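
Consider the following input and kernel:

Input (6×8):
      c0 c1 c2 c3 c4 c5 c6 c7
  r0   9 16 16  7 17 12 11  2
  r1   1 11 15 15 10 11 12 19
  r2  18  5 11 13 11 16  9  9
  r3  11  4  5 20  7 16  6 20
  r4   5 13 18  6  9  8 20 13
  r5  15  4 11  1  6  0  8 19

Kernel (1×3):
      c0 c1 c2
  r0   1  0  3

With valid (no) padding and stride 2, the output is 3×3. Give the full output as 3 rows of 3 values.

57 67 50
51 44 38
59 45 69

Output[0,0]: The receptive field on the input at this output position is [9 16 16]. Elementwise product with the kernel and sum: 9·1 + 16·3.
Output[0,1]: The receptive field on the input at this output position is [16 7 17]. Elementwise product with the kernel and sum: 16·1 + 17·3.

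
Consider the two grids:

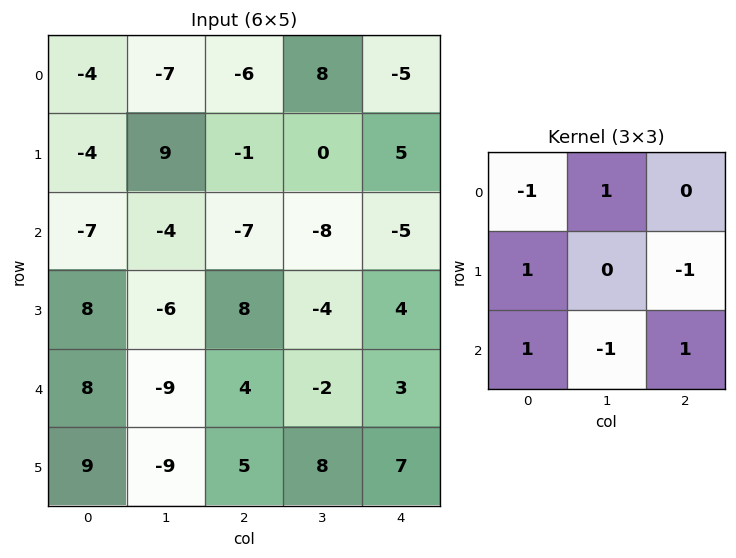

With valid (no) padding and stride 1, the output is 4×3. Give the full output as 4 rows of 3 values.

Output[0,0]: The receptive field on the input at this output position is [-4 -7 -6 / -4 9 -1 / -7 -4 -7]. Elementwise product with the kernel and sum: -4·-1 + -7·1 + -4·1 + -1·-1 + -7·1 + -4·-1 + -7·1.

-16 5 4
35 -24 15
24 -20 12
13 1 -7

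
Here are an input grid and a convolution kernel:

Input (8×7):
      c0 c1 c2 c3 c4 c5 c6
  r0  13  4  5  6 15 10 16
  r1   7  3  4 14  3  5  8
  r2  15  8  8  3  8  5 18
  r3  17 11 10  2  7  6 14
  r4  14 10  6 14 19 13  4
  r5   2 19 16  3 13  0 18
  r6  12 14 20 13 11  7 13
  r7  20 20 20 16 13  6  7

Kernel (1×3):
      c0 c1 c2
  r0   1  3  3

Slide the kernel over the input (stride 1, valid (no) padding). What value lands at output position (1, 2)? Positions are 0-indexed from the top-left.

The receptive field on the input at this output position is [4 14 3]. Elementwise product with the kernel and sum: 4·1 + 14·3 + 3·3.

55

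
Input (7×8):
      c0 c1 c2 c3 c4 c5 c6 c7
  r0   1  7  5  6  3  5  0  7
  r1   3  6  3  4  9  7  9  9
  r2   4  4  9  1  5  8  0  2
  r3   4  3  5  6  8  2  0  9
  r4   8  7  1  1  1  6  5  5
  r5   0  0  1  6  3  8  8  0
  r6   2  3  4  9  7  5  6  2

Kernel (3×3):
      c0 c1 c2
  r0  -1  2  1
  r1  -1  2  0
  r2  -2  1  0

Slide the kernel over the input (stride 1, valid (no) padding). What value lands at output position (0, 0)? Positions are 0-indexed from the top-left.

The receptive field on the input at this output position is [1 7 5 / 3 6 3 / 4 4 9]. Elementwise product with the kernel and sum: 1·-1 + 7·2 + 5·1 + 3·-1 + 6·2 + 4·-2 + 4·1.

23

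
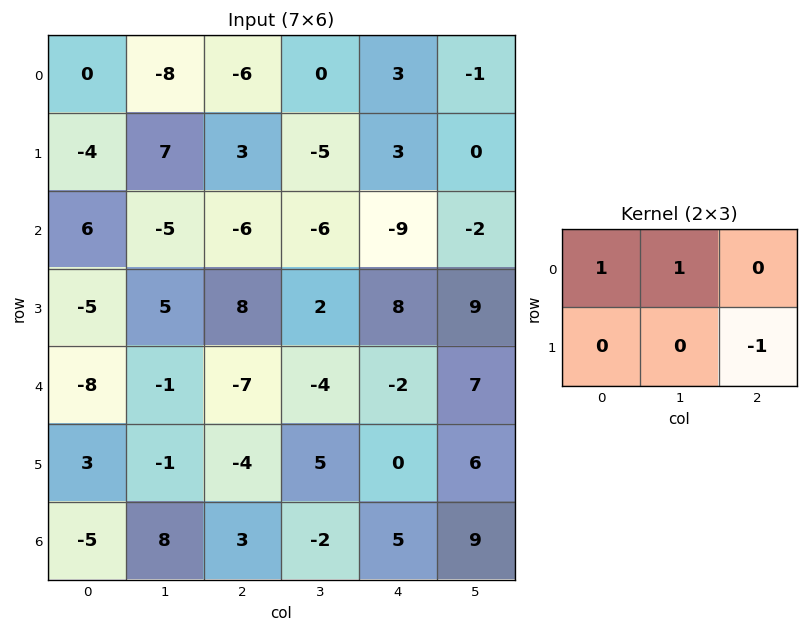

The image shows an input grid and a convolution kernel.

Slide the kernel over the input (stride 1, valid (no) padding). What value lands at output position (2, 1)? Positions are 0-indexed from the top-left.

The receptive field on the input at this output position is [-5 -6 -6 / 5 8 2]. Elementwise product with the kernel and sum: -5·1 + -6·1 + 2·-1.

-13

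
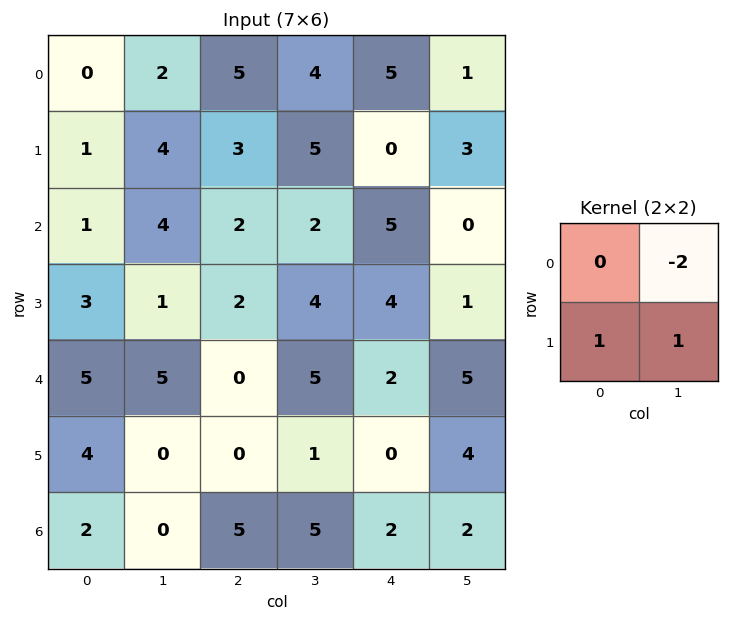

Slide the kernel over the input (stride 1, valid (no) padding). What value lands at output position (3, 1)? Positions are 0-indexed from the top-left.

1

The receptive field on the input at this output position is [1 2 / 5 0]. Elementwise product with the kernel and sum: 2·-2 + 5·1 + 0·1.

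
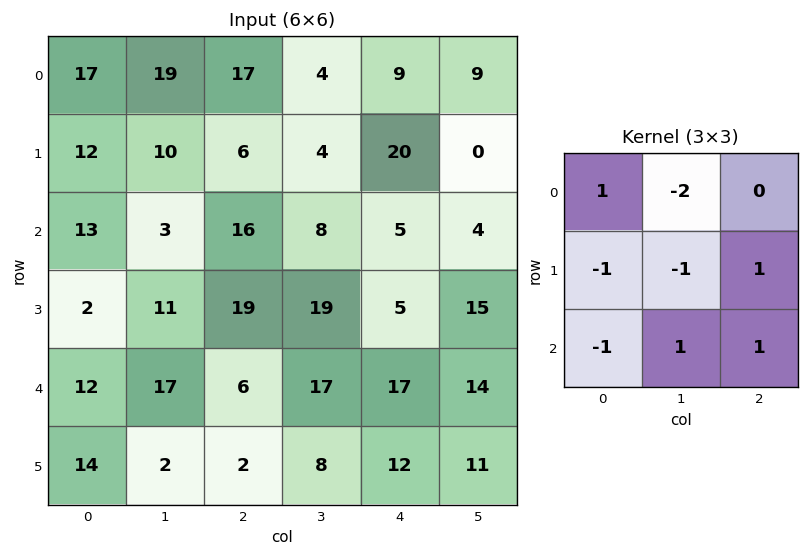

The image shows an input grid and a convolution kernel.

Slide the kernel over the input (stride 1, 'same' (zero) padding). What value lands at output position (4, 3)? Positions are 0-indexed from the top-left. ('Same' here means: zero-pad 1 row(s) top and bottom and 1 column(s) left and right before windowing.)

-7

The receptive field on the zero-padded input at this output position is [19 19 5 / 6 17 17 / 2 8 12]. Elementwise product with the kernel and sum: 19·1 + 19·-2 + 6·-1 + 17·-1 + 17·1 + 2·-1 + 8·1 + 12·1.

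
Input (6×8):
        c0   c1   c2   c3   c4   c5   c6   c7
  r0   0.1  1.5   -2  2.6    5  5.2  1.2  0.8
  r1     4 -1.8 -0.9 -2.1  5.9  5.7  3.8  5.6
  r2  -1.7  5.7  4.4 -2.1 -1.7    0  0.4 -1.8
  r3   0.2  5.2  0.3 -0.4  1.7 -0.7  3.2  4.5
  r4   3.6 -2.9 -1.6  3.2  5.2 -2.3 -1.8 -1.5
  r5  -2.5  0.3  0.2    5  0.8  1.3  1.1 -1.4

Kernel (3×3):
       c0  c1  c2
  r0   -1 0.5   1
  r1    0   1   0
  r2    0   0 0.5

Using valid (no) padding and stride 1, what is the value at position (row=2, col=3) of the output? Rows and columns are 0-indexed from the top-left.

1.8

The receptive field on the input at this output position is [-2.1 -1.7 0 / -0.4 1.7 -0.7 / 3.2 5.2 -2.3]. Elementwise product with the kernel and sum: -2.1·-1 + -1.7·0.5 + 0·1 + 1.7·1 + -2.3·0.5.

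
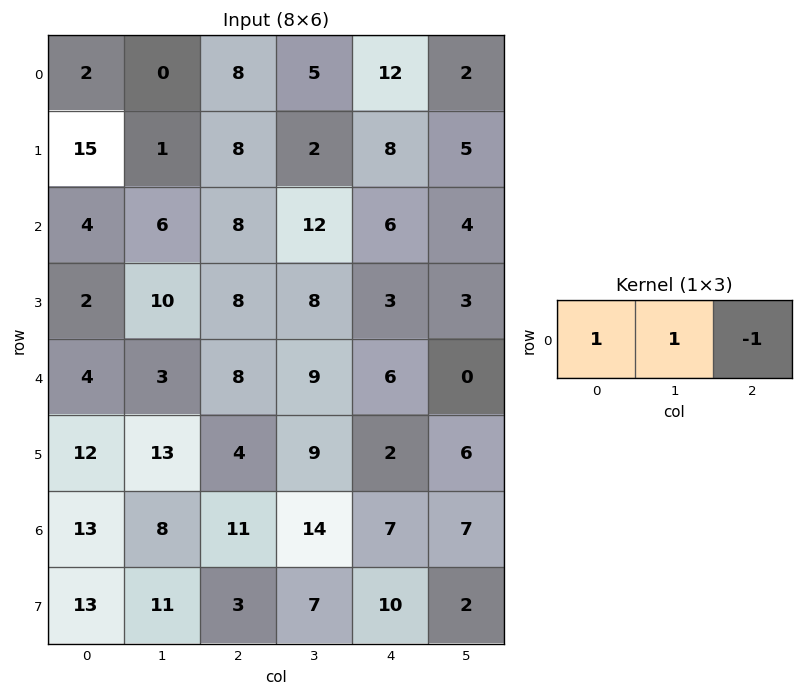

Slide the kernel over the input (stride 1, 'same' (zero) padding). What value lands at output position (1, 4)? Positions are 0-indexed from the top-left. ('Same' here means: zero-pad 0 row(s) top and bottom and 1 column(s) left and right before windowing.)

The receptive field on the zero-padded input at this output position is [2 8 5]. Elementwise product with the kernel and sum: 2·1 + 8·1 + 5·-1.

5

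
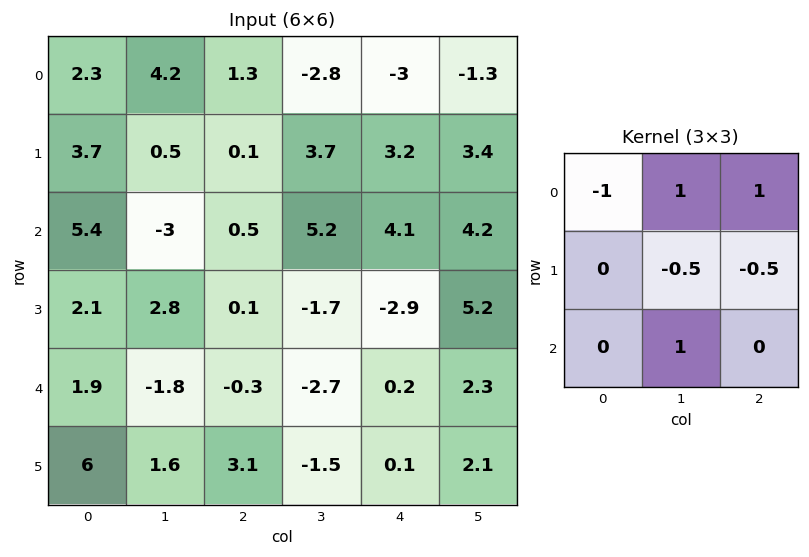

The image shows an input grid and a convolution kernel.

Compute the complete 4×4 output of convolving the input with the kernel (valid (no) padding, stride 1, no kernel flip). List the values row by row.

-0.1 -7.1 -5.35 -0.7
0.95 0.55 0.45 -4.15
-11.15 9.2 8.4 2.15
3.45 0.2 -4.95 2.85

Output[0,0]: The receptive field on the input at this output position is [2.3 4.2 1.3 / 3.7 0.5 0.1 / 5.4 -3 0.5]. Elementwise product with the kernel and sum: 2.3·-1 + 4.2·1 + 1.3·1 + 0.5·-0.5 + 0.1·-0.5 + -3·1.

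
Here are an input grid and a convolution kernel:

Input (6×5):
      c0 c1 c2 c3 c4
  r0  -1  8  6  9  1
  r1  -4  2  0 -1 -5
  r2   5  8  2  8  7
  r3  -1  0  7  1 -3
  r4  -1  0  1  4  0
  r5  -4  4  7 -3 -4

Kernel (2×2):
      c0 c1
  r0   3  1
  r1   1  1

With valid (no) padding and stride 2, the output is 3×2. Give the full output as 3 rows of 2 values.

3 26
22 22
-3 11

Output[0,0]: The receptive field on the input at this output position is [-1 8 / -4 2]. Elementwise product with the kernel and sum: -1·3 + 8·1 + -4·1 + 2·1.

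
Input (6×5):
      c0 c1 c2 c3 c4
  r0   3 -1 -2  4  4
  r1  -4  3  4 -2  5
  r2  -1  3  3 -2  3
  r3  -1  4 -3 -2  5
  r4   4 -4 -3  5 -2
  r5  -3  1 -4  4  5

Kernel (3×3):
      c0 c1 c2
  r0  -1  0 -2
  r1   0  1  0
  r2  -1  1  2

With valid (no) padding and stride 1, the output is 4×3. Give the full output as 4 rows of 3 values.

14 -7 -7
-2 -7 -5
-15 9 -7
-1 0 16

Output[0,0]: The receptive field on the input at this output position is [3 -1 -2 / -4 3 4 / -1 3 3]. Elementwise product with the kernel and sum: 3·-1 + -2·-2 + 3·1 + -1·-1 + 3·1 + 3·2.
Output[0,1]: The receptive field on the input at this output position is [-1 -2 4 / 3 4 -2 / 3 3 -2]. Elementwise product with the kernel and sum: -1·-1 + 4·-2 + 4·1 + 3·-1 + 3·1 + -2·2.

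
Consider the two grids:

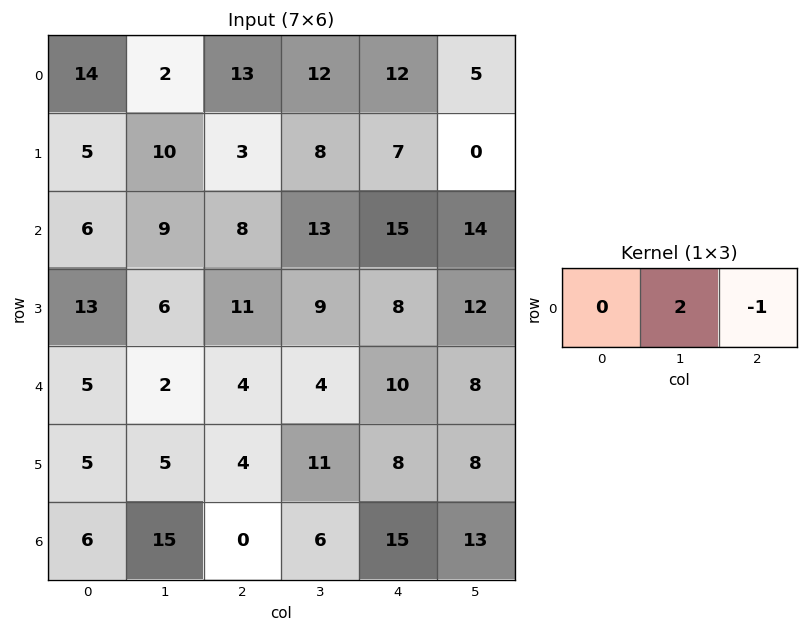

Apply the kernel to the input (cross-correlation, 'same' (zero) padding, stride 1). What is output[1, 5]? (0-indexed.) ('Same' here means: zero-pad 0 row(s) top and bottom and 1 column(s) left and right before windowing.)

0

The receptive field on the zero-padded input at this output position is [7 0 0]. Elementwise product with the kernel and sum: 0·2 + 0·-1.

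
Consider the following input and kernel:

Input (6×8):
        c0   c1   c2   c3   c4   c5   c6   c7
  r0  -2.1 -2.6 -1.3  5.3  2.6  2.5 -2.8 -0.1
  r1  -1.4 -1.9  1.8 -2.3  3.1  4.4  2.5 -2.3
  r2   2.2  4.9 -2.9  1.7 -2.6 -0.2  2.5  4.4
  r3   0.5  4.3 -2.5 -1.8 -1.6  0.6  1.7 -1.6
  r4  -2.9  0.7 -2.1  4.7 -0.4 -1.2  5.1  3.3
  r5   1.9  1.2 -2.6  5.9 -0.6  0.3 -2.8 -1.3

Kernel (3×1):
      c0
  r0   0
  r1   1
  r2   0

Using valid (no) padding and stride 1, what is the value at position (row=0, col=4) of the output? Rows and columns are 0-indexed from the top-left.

3.1

The receptive field on the input at this output position is [2.6 / 3.1 / -2.6]. Elementwise product with the kernel and sum: 3.1·1.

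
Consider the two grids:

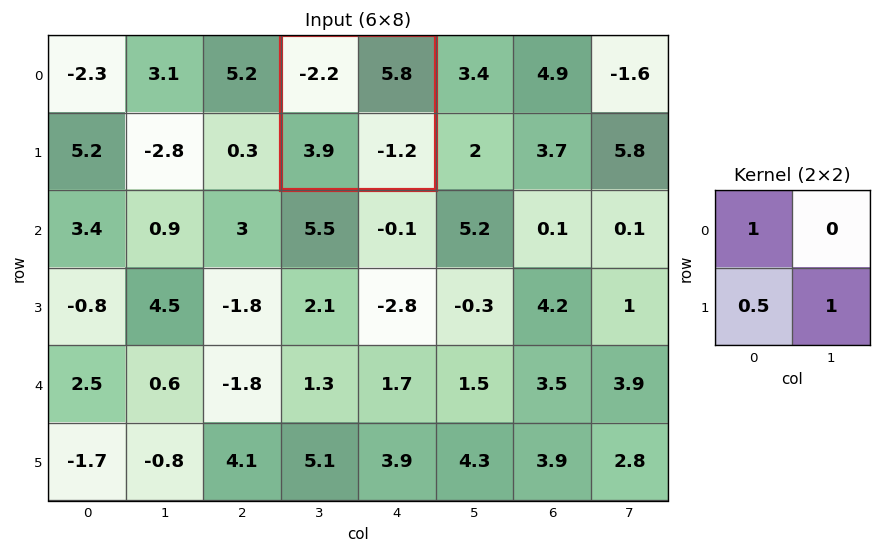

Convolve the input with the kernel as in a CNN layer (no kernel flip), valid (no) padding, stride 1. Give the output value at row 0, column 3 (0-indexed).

-1.45

The receptive field on the input at this output position is [-2.2 5.8 / 3.9 -1.2]. Elementwise product with the kernel and sum: -2.2·1 + 3.9·0.5 + -1.2·1.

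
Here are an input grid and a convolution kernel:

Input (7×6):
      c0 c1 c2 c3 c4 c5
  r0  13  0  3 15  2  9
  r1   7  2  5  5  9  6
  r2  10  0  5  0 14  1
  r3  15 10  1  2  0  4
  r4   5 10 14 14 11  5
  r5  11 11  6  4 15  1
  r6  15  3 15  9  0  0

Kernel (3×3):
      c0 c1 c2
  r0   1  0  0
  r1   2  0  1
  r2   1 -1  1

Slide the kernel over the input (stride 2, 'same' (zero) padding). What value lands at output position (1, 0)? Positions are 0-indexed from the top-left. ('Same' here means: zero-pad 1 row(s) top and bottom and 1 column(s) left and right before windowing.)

-5

The receptive field on the zero-padded input at this output position is [0 7 2 / 0 10 0 / 0 15 10]. Elementwise product with the kernel and sum: 0·1 + 0·2 + 0·1 + 0·1 + 15·-1 + 10·1.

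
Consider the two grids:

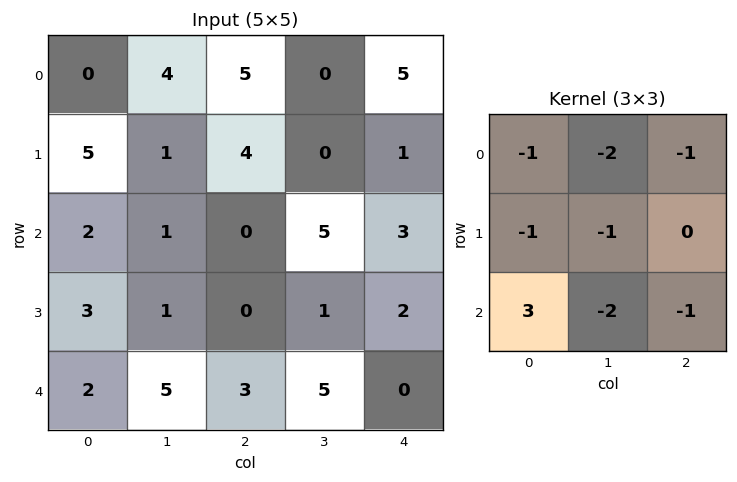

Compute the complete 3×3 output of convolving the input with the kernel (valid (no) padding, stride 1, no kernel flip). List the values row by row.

Output[0,0]: The receptive field on the input at this output position is [0 4 5 / 5 1 4 / 2 1 0]. Elementwise product with the kernel and sum: 0·-1 + 4·-2 + 5·-1 + 5·-1 + 1·-1 + 2·3 + 1·-2 + 0·-1.

-15 -21 -27
-7 -8 -14
-15 -3 -15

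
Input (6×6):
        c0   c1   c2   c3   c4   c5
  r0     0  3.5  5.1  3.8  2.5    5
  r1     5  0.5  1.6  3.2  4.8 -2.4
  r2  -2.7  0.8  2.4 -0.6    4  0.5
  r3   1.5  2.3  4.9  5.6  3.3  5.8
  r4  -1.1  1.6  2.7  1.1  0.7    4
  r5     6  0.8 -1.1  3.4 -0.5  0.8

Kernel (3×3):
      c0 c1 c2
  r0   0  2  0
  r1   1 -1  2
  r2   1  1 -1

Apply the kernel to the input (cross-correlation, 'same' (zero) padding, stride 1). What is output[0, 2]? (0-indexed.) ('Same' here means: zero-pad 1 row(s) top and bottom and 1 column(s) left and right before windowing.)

The receptive field on the zero-padded input at this output position is [0 0 0 / 3.5 5.1 3.8 / 0.5 1.6 3.2]. Elementwise product with the kernel and sum: 0·2 + 3.5·1 + 5.1·-1 + 3.8·2 + 0.5·1 + 1.6·1 + 3.2·-1.

4.9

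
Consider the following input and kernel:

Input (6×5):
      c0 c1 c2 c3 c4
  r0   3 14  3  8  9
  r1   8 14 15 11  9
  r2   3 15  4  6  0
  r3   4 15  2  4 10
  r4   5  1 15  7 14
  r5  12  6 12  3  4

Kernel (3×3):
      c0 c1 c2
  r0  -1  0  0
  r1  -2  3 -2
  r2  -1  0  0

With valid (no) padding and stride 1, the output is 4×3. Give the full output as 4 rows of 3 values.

Output[0,0]: The receptive field on the input at this output position is [3 14 3 / 8 14 15 / 3 15 4]. Elementwise product with the kernel and sum: 3·-1 + 8·-2 + 14·3 + 15·-2 + 3·-1.
Output[0,1]: The receptive field on the input at this output position is [14 3 8 / 14 15 11 / 15 4 6]. Elementwise product with the kernel and sum: 14·-1 + 14·-2 + 15·3 + 11·-2 + 15·-1.

-10 -34 -22
19 -59 -7
25 -48 -31
-53 8 -51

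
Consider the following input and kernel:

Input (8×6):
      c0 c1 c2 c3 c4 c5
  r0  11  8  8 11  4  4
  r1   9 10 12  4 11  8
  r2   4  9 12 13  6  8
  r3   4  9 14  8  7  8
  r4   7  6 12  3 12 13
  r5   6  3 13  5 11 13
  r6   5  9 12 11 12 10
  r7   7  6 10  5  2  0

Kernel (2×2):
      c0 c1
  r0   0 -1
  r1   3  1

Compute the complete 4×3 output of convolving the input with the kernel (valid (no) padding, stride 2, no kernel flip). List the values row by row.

Output[0,0]: The receptive field on the input at this output position is [11 8 / 9 10]. Elementwise product with the kernel and sum: 8·-1 + 9·3 + 10·1.

29 29 37
12 37 21
15 41 33
18 24 -4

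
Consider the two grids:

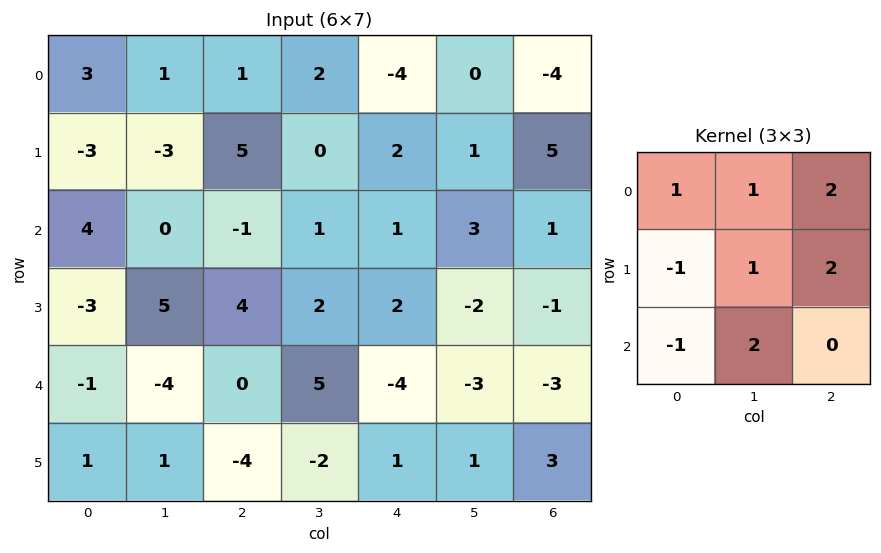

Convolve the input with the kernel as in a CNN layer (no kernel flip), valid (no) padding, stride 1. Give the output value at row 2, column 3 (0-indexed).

-9

The receptive field on the input at this output position is [1 1 3 / 2 2 -2 / 5 -4 -3]. Elementwise product with the kernel and sum: 1·1 + 1·1 + 3·2 + 2·-1 + 2·1 + -2·2 + 5·-1 + -4·2.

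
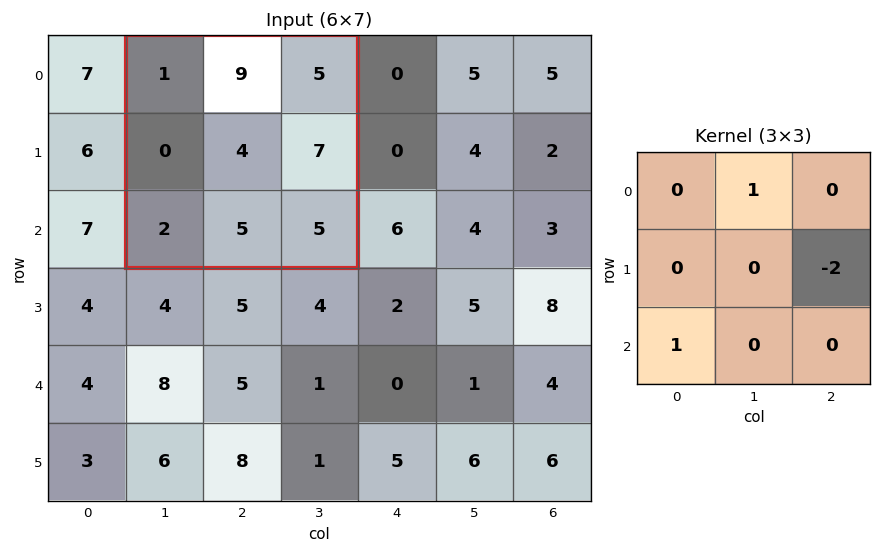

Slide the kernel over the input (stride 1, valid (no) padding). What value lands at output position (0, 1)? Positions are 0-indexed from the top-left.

The receptive field on the input at this output position is [1 9 5 / 0 4 7 / 2 5 5]. Elementwise product with the kernel and sum: 9·1 + 7·-2 + 2·1.

-3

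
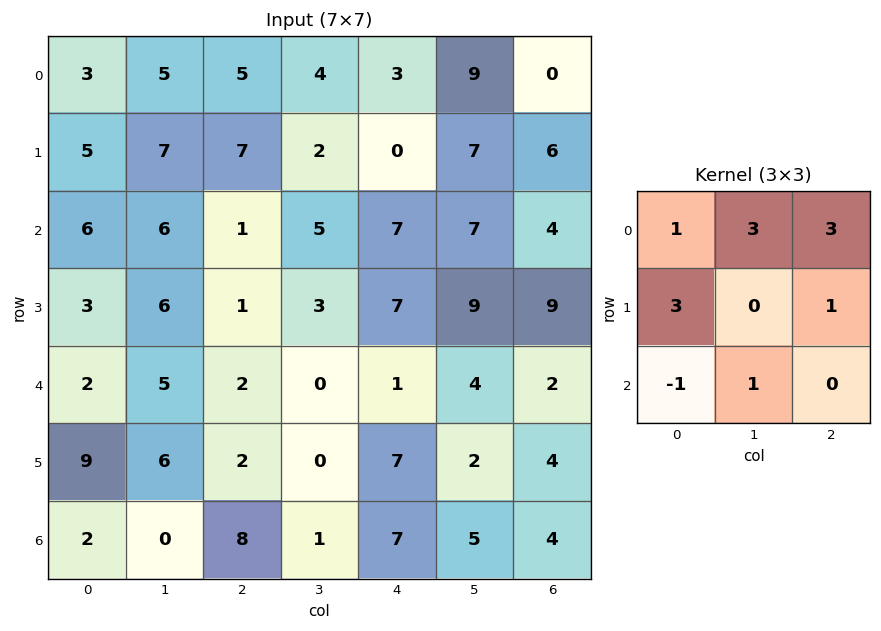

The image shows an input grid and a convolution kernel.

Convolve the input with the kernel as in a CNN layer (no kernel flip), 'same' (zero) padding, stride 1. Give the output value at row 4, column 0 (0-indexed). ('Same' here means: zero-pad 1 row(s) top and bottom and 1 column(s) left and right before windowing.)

41

The receptive field on the zero-padded input at this output position is [0 3 6 / 0 2 5 / 0 9 6]. Elementwise product with the kernel and sum: 0·1 + 3·3 + 6·3 + 0·3 + 5·1 + 0·-1 + 9·1.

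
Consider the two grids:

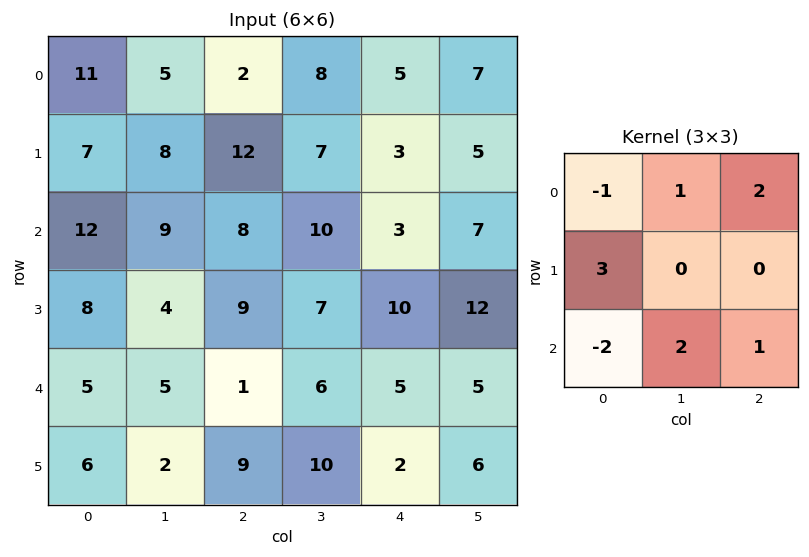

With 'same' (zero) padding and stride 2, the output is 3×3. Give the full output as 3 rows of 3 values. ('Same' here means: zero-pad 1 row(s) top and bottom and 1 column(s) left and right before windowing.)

Output[0,0]: The receptive field on the zero-padded input at this output position is [0 0 0 / 0 11 5 / 0 7 8]. Elementwise product with the kernel and sum: 0·-1 + 0·1 + 0·2 + 0·3 + 0·-2 + 7·2 + 8·1.
Output[0,1]: The receptive field on the zero-padded input at this output position is [0 0 0 / 5 2 8 / 8 12 7]. Elementwise product with the kernel and sum: 0·-1 + 0·1 + 0·2 + 5·3 + 8·-2 + 12·2 + 7·1.

22 30 21
43 62 54
30 58 35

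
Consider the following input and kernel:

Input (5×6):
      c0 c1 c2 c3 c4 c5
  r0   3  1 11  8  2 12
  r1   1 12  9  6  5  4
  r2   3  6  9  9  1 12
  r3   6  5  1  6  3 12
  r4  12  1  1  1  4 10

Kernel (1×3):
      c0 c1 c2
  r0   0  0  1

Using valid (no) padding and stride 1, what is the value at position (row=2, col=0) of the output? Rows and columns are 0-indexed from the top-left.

The receptive field on the input at this output position is [3 6 9]. Elementwise product with the kernel and sum: 9·1.

9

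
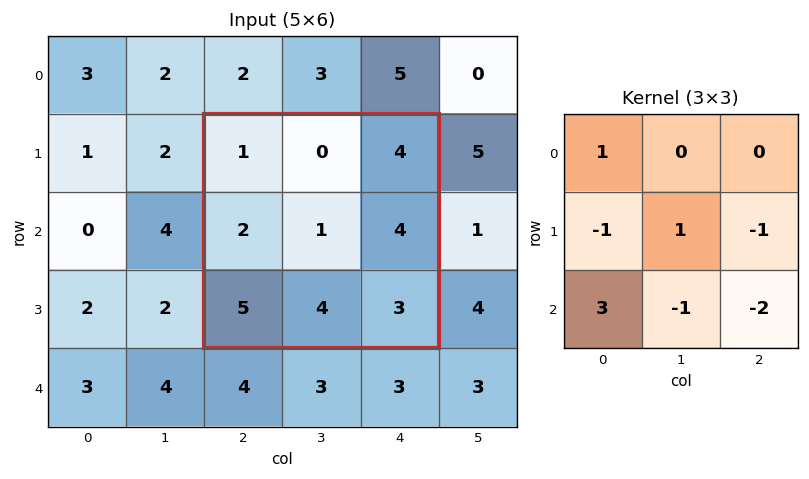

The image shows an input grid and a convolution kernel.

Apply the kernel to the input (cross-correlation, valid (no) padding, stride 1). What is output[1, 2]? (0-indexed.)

The receptive field on the input at this output position is [1 0 4 / 2 1 4 / 5 4 3]. Elementwise product with the kernel and sum: 1·1 + 2·-1 + 1·1 + 4·-1 + 5·3 + 4·-1 + 3·-2.

1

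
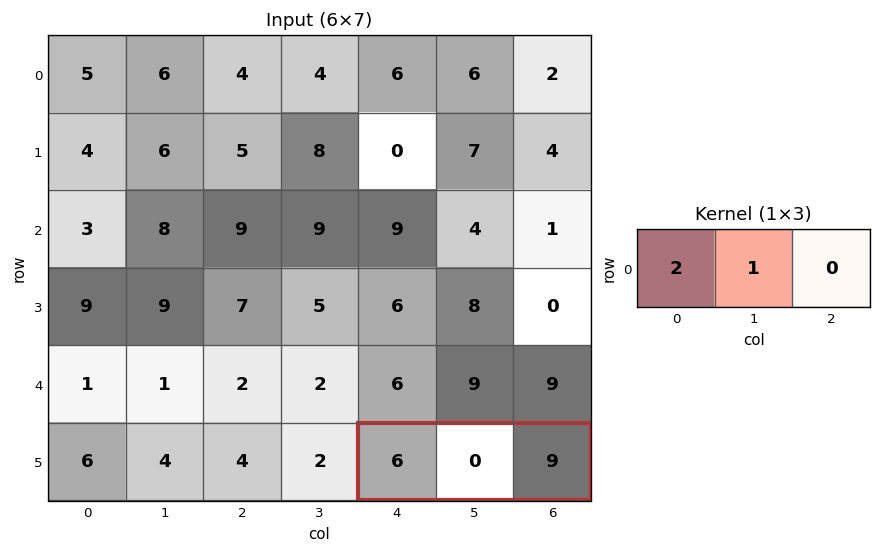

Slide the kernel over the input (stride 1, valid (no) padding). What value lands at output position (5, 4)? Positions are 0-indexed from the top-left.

12

The receptive field on the input at this output position is [6 0 9]. Elementwise product with the kernel and sum: 6·2 + 0·1.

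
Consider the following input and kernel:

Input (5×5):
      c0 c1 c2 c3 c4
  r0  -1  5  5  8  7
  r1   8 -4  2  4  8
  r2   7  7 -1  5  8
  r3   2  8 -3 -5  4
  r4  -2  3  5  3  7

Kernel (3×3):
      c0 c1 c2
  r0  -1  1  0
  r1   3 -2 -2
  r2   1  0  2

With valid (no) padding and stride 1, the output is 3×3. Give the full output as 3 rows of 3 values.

Output[0,0]: The receptive field on the input at this output position is [-1 5 5 / 8 -4 2 / 7 7 -1]. Elementwise product with the kernel and sum: -1·-1 + 5·1 + 8·3 + -4·-2 + 2·-2 + 7·1 + -1·2.

39 -7 0
-7 17 -22
4 41 18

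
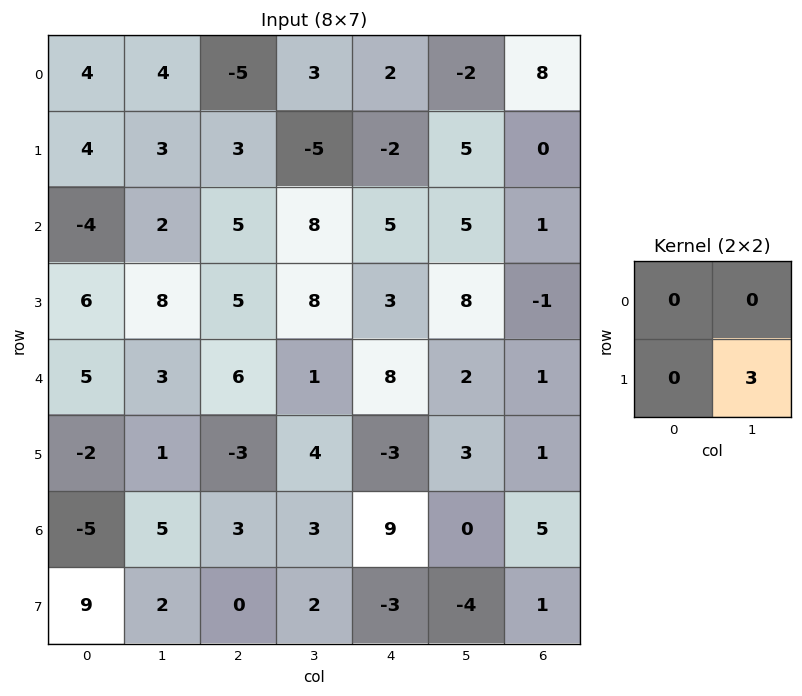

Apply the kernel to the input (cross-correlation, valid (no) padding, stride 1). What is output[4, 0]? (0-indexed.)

3

The receptive field on the input at this output position is [5 3 / -2 1]. Elementwise product with the kernel and sum: 1·3.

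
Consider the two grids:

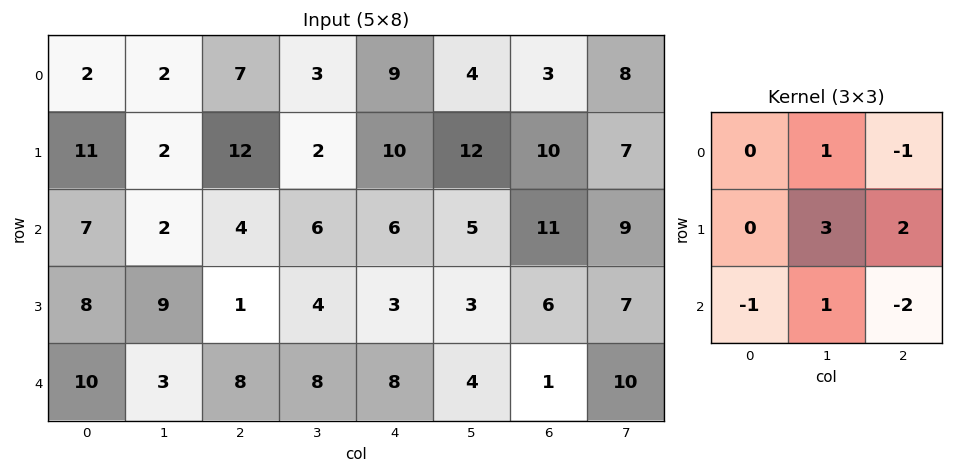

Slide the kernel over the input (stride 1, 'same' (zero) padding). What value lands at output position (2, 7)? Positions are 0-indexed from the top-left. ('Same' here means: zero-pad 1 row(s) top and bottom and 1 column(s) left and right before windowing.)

The receptive field on the zero-padded input at this output position is [10 7 0 / 11 9 0 / 6 7 0]. Elementwise product with the kernel and sum: 7·1 + 0·-1 + 9·3 + 0·2 + 6·-1 + 7·1 + 0·-2.

35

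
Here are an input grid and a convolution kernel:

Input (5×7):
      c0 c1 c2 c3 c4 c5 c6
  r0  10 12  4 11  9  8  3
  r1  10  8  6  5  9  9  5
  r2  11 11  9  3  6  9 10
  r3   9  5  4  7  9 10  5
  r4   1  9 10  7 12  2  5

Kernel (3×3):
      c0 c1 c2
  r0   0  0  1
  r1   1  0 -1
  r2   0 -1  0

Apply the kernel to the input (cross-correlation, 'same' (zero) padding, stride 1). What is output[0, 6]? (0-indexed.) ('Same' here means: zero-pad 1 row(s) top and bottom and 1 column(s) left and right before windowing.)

3

The receptive field on the zero-padded input at this output position is [0 0 0 / 8 3 0 / 9 5 0]. Elementwise product with the kernel and sum: 0·1 + 8·1 + 0·-1 + 5·-1.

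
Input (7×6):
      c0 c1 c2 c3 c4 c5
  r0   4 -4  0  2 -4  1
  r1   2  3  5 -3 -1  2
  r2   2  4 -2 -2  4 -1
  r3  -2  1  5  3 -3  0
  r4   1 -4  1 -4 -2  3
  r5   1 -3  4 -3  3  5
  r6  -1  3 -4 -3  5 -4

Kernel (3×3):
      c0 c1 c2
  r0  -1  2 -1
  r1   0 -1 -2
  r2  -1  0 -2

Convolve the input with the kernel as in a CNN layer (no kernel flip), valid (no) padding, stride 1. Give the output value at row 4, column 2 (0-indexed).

-16

The receptive field on the input at this output position is [1 -4 -2 / 4 -3 3 / -4 -3 5]. Elementwise product with the kernel and sum: 1·-1 + -4·2 + -2·-1 + -3·-1 + 3·-2 + -4·-1 + 5·-2.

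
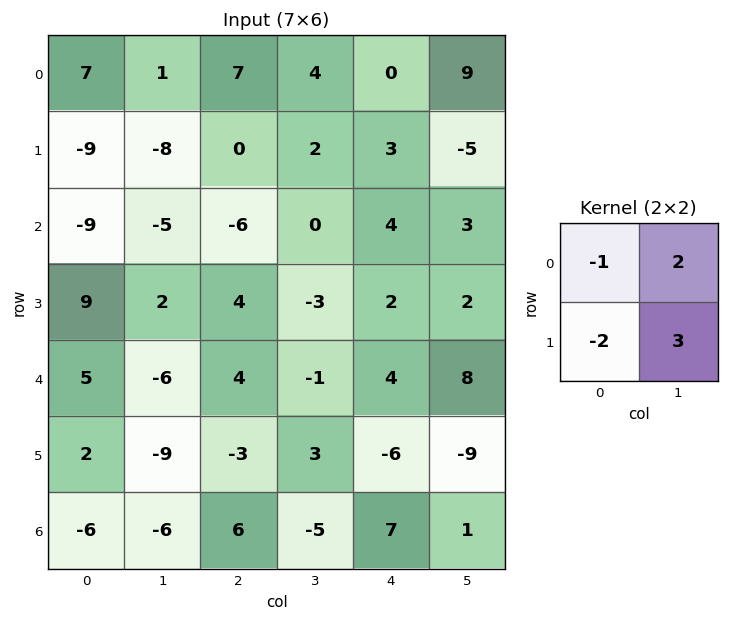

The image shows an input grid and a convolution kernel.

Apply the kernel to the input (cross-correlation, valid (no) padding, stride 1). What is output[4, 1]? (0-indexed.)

The receptive field on the input at this output position is [-6 4 / -9 -3]. Elementwise product with the kernel and sum: -6·-1 + 4·2 + -9·-2 + -3·3.

23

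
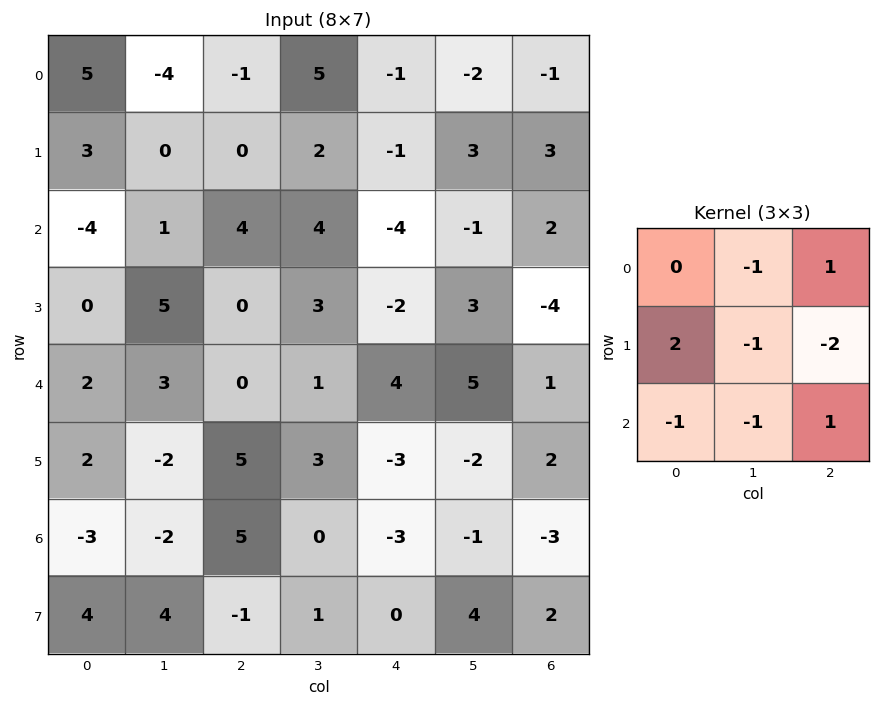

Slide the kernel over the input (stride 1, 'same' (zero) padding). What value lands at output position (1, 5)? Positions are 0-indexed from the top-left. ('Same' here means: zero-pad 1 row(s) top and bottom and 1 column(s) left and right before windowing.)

The receptive field on the zero-padded input at this output position is [-1 -2 -1 / -1 3 3 / -4 -1 2]. Elementwise product with the kernel and sum: -2·-1 + -1·1 + -1·2 + 3·-1 + 3·-2 + -4·-1 + -1·-1 + 2·1.

-3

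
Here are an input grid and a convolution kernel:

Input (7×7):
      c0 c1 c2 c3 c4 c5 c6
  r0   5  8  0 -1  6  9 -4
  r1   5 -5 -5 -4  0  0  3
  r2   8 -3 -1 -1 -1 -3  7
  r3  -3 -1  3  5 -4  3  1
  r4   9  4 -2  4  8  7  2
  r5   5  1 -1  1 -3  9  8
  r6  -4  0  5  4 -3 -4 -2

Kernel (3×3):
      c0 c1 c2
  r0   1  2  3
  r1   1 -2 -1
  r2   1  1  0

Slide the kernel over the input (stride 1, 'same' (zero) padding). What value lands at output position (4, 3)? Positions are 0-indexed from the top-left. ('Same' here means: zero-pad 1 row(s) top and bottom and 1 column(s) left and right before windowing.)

The receptive field on the zero-padded input at this output position is [3 5 -4 / -2 4 8 / -1 1 -3]. Elementwise product with the kernel and sum: 3·1 + 5·2 + -4·3 + -2·1 + 4·-2 + 8·-1 + -1·1 + 1·1.

-17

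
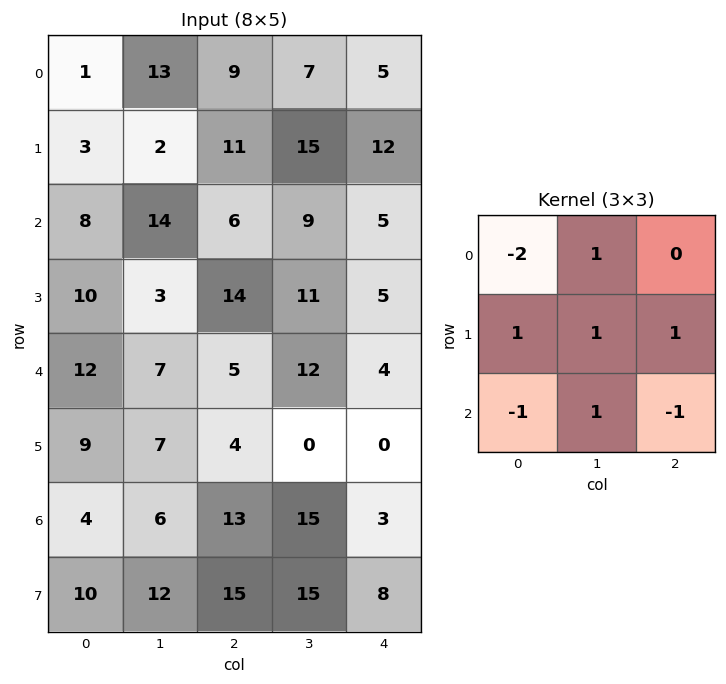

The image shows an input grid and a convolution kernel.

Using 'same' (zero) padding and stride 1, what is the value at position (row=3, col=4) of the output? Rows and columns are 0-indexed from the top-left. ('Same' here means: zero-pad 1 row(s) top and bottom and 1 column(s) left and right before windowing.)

The receptive field on the zero-padded input at this output position is [9 5 0 / 11 5 0 / 12 4 0]. Elementwise product with the kernel and sum: 9·-2 + 5·1 + 11·1 + 5·1 + 0·1 + 12·-1 + 4·1 + 0·-1.

-5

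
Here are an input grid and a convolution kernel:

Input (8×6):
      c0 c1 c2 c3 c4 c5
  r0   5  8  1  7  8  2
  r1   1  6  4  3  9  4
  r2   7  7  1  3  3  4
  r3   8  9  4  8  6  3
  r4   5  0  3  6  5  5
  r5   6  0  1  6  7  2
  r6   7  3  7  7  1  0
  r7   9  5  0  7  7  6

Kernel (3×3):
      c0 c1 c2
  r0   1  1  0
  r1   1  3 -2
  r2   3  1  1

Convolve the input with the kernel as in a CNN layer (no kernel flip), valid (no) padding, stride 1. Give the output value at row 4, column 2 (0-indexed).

43

The receptive field on the input at this output position is [3 6 5 / 1 6 7 / 7 7 1]. Elementwise product with the kernel and sum: 3·1 + 6·1 + 1·1 + 6·3 + 7·-2 + 7·3 + 7·1 + 1·1.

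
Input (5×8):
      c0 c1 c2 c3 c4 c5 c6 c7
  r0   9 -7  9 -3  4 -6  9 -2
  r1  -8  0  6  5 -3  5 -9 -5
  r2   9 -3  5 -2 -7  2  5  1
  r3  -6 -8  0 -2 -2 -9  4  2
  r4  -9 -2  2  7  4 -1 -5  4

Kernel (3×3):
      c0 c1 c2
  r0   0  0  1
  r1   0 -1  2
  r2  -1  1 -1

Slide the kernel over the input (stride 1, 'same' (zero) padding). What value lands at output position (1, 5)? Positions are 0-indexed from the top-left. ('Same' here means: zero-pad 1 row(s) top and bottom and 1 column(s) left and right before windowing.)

-10

The receptive field on the zero-padded input at this output position is [4 -6 9 / -3 5 -9 / -7 2 5]. Elementwise product with the kernel and sum: 9·1 + 5·-1 + -9·2 + -7·-1 + 2·1 + 5·-1.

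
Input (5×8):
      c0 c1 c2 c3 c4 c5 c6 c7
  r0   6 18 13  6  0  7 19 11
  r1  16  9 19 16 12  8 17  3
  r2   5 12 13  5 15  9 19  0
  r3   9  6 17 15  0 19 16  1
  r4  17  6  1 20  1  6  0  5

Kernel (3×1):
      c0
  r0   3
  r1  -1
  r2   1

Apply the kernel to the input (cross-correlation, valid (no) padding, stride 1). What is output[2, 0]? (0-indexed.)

The receptive field on the input at this output position is [5 / 9 / 17]. Elementwise product with the kernel and sum: 5·3 + 9·-1 + 17·1.

23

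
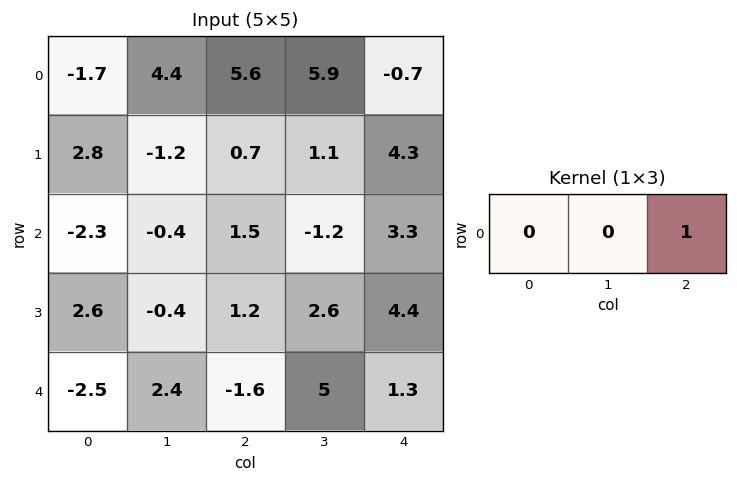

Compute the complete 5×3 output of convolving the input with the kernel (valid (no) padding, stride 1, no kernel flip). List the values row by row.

5.6 5.9 -0.7
0.7 1.1 4.3
1.5 -1.2 3.3
1.2 2.6 4.4
-1.6 5 1.3

Output[0,0]: The receptive field on the input at this output position is [-1.7 4.4 5.6]. Elementwise product with the kernel and sum: 5.6·1.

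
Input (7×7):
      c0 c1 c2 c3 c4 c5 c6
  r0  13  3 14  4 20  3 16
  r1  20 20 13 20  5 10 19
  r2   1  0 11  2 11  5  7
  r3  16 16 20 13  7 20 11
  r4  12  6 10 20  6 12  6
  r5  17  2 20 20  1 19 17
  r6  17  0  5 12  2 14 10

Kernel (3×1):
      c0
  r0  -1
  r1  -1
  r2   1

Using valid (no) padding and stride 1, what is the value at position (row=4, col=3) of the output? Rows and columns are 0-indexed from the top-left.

The receptive field on the input at this output position is [20 / 20 / 12]. Elementwise product with the kernel and sum: 20·-1 + 20·-1 + 12·1.

-28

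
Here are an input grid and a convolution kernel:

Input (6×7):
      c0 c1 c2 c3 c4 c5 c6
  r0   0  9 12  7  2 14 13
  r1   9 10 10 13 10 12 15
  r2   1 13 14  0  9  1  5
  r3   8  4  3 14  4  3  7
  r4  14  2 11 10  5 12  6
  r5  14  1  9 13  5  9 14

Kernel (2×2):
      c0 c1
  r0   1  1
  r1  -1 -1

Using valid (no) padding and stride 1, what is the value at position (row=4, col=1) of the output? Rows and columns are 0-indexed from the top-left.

The receptive field on the input at this output position is [2 11 / 1 9]. Elementwise product with the kernel and sum: 2·1 + 11·1 + 1·-1 + 9·-1.

3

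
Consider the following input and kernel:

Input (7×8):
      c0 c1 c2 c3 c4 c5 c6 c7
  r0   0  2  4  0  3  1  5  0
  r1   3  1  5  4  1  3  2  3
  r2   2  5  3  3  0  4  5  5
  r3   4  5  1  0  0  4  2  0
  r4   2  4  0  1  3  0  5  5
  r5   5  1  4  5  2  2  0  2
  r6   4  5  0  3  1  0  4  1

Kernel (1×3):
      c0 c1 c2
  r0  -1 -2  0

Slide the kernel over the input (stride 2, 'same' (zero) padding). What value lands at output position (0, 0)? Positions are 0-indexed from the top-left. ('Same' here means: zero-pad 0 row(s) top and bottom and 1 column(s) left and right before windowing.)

The receptive field on the zero-padded input at this output position is [0 0 2]. Elementwise product with the kernel and sum: 0·-1 + 0·-2.

0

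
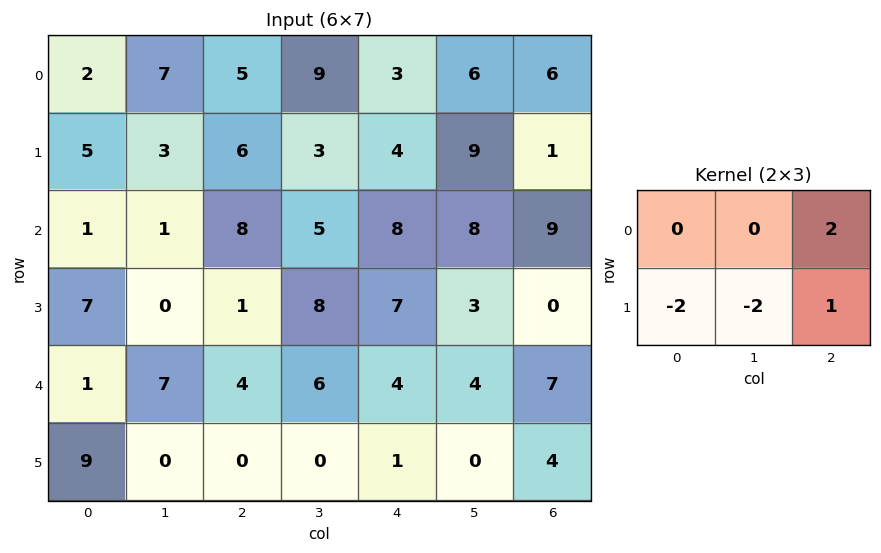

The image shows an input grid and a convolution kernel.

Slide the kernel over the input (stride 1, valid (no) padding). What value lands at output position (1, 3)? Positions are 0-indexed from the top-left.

The receptive field on the input at this output position is [3 4 9 / 5 8 8]. Elementwise product with the kernel and sum: 9·2 + 5·-2 + 8·-2 + 8·1.

0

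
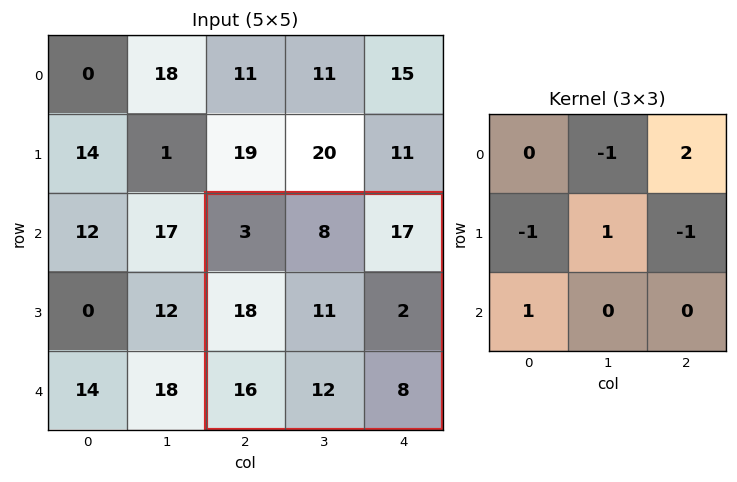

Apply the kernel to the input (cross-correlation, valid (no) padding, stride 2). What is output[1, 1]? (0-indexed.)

33

The receptive field on the input at this output position is [3 8 17 / 18 11 2 / 16 12 8]. Elementwise product with the kernel and sum: 8·-1 + 17·2 + 18·-1 + 11·1 + 2·-1 + 16·1.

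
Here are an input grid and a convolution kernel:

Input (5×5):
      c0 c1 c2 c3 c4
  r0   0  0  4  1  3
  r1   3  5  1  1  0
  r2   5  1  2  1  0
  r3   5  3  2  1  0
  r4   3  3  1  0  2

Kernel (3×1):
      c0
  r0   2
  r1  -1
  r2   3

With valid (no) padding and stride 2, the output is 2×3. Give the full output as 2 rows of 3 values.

12 13 6
14 5 6

Output[0,0]: The receptive field on the input at this output position is [0 / 3 / 5]. Elementwise product with the kernel and sum: 0·2 + 3·-1 + 5·3.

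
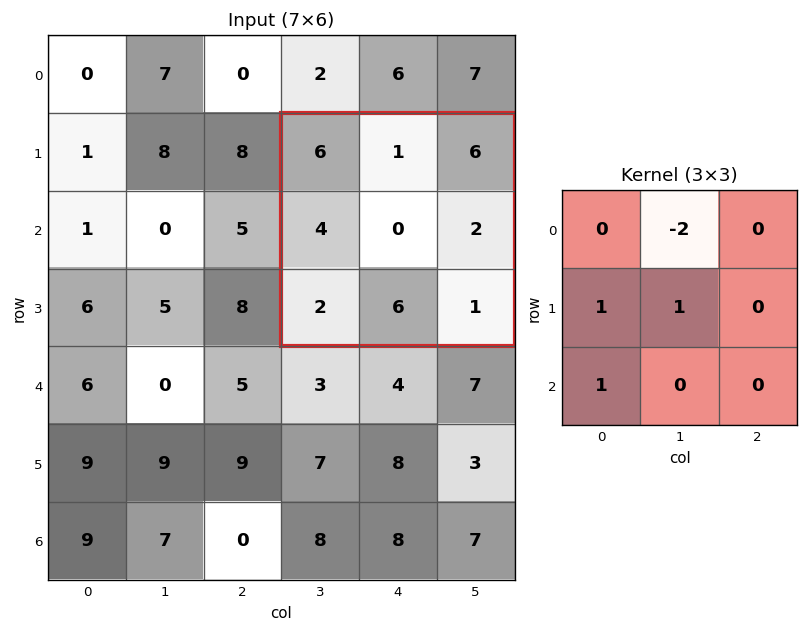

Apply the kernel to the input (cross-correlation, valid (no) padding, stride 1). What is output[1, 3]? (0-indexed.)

The receptive field on the input at this output position is [6 1 6 / 4 0 2 / 2 6 1]. Elementwise product with the kernel and sum: 1·-2 + 4·1 + 0·1 + 2·1.

4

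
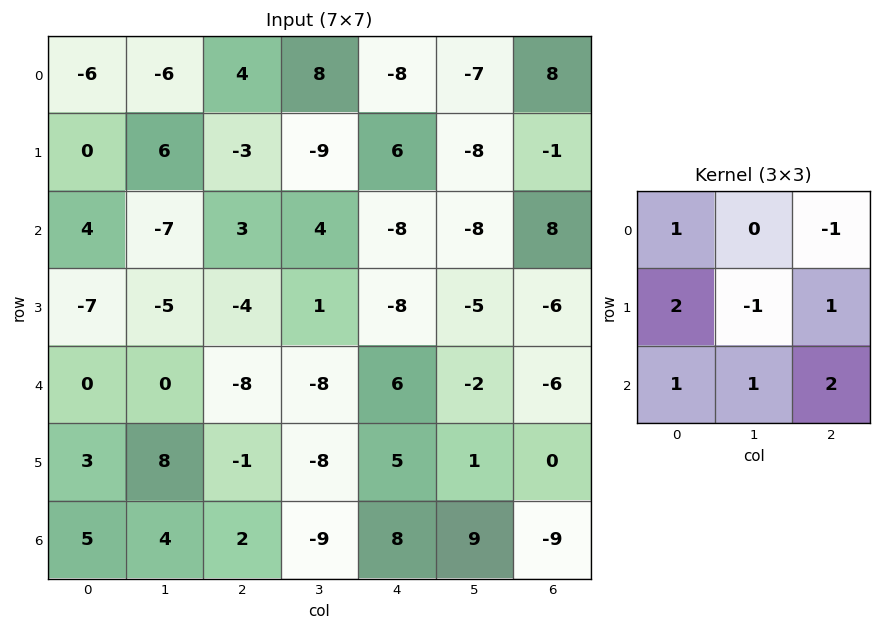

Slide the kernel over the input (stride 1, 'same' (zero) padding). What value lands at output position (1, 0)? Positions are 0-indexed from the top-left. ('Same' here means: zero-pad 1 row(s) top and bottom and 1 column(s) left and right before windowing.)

2

The receptive field on the zero-padded input at this output position is [0 -6 -6 / 0 0 6 / 0 4 -7]. Elementwise product with the kernel and sum: 0·1 + -6·-1 + 0·2 + 0·-1 + 6·1 + 0·1 + 4·1 + -7·2.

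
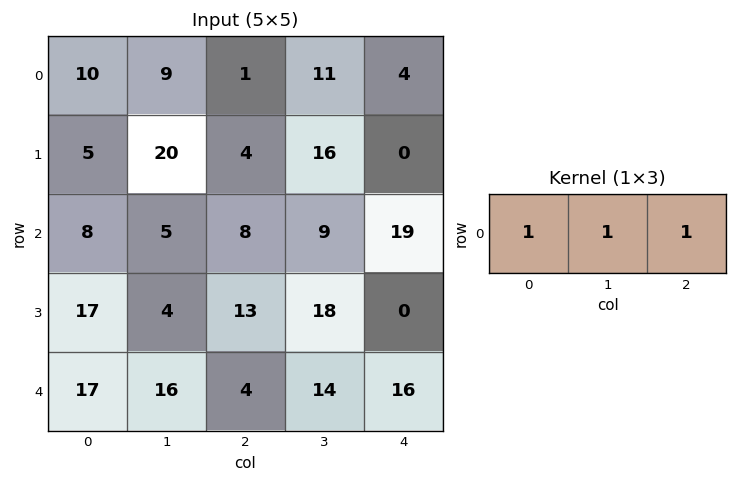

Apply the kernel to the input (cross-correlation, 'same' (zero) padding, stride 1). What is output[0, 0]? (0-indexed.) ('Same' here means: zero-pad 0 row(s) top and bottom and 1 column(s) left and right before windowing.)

The receptive field on the zero-padded input at this output position is [0 10 9]. Elementwise product with the kernel and sum: 0·1 + 10·1 + 9·1.

19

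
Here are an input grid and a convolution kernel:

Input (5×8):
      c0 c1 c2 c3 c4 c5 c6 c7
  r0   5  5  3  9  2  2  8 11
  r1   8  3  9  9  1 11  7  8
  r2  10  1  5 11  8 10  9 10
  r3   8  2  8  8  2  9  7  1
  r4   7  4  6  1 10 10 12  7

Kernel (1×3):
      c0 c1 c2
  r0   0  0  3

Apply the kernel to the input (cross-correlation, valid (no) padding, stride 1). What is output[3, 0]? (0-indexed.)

24

The receptive field on the input at this output position is [8 2 8]. Elementwise product with the kernel and sum: 8·3.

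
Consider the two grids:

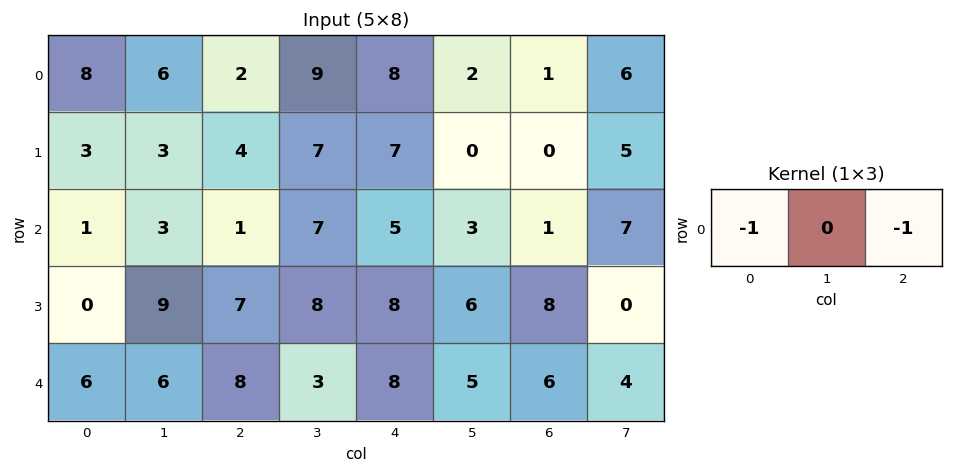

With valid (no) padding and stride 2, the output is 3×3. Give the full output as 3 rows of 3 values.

-10 -10 -9
-2 -6 -6
-14 -16 -14

Output[0,0]: The receptive field on the input at this output position is [8 6 2]. Elementwise product with the kernel and sum: 8·-1 + 2·-1.
Output[0,1]: The receptive field on the input at this output position is [2 9 8]. Elementwise product with the kernel and sum: 2·-1 + 8·-1.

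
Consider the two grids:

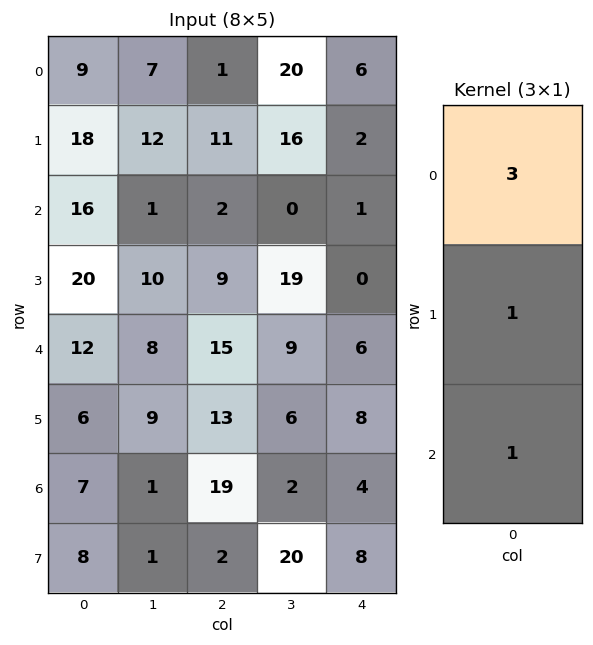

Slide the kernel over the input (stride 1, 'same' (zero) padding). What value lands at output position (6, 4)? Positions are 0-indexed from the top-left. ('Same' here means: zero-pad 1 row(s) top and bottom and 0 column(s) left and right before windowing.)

The receptive field on the zero-padded input at this output position is [8 / 4 / 8]. Elementwise product with the kernel and sum: 8·3 + 4·1 + 8·1.

36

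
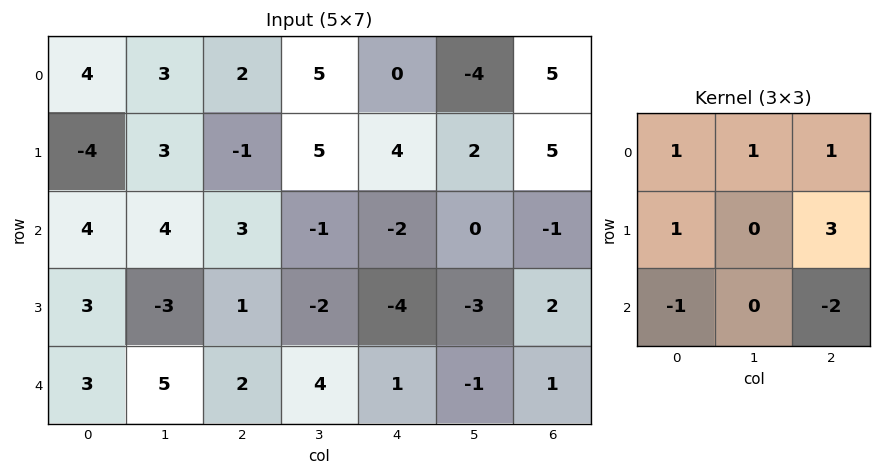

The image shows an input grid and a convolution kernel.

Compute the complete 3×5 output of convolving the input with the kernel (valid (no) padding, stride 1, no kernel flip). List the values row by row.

Output[0,0]: The receptive field on the input at this output position is [4 3 2 / -4 3 -1 / 4 4 3]. Elementwise product with the kernel and sum: 4·1 + 3·1 + 2·1 + -4·1 + -1·3 + 4·-1 + 3·-2.

-8 26 19 13 24
6 15 12 18 6
10 -16 -15 -16 -4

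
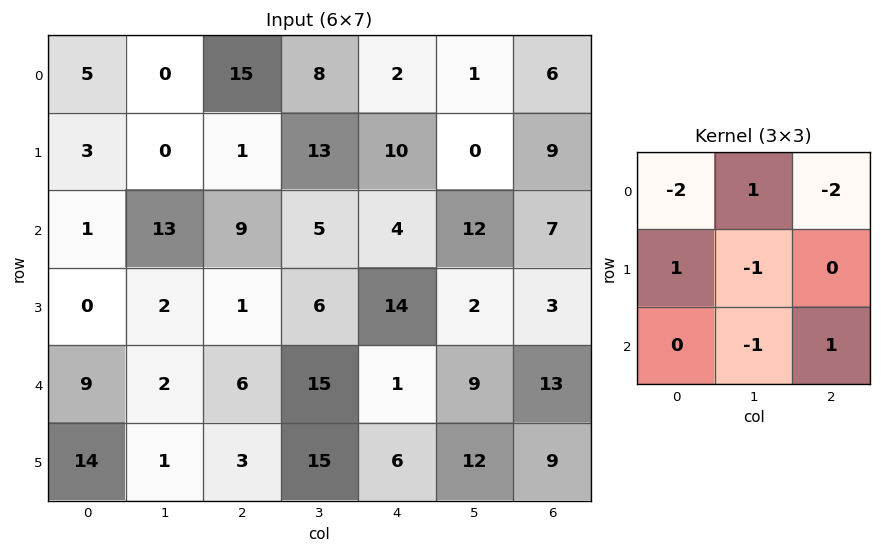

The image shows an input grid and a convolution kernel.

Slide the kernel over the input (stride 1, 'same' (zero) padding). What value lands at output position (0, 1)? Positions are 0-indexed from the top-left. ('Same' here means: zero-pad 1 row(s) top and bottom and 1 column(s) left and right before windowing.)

6

The receptive field on the zero-padded input at this output position is [0 0 0 / 5 0 15 / 3 0 1]. Elementwise product with the kernel and sum: 0·-2 + 0·1 + 0·-2 + 5·1 + 0·-1 + 0·-1 + 1·1.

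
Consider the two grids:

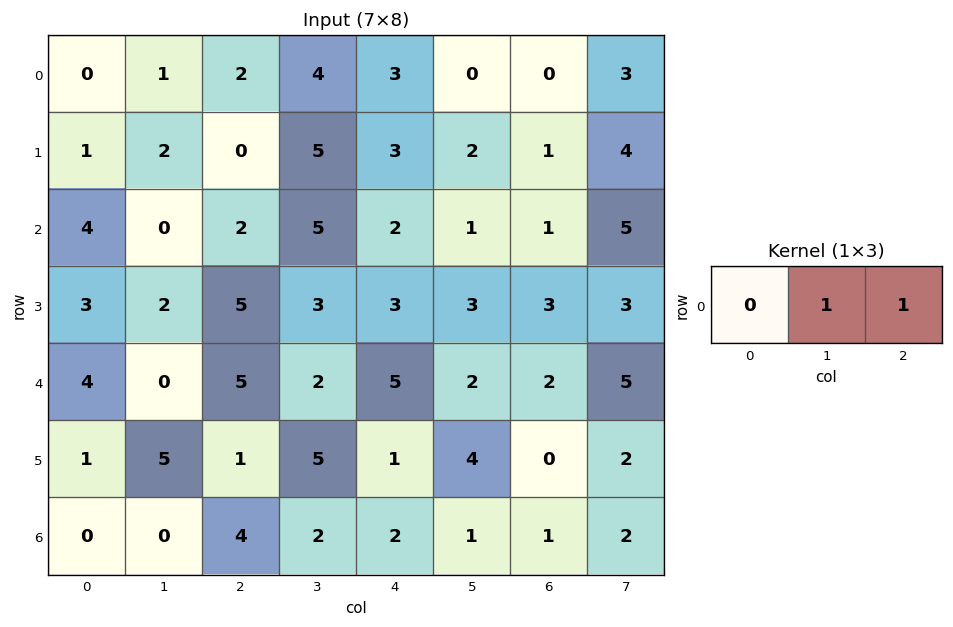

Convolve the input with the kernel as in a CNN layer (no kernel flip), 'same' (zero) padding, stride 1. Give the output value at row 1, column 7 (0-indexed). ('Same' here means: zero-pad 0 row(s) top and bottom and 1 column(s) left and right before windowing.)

4

The receptive field on the zero-padded input at this output position is [1 4 0]. Elementwise product with the kernel and sum: 4·1 + 0·1.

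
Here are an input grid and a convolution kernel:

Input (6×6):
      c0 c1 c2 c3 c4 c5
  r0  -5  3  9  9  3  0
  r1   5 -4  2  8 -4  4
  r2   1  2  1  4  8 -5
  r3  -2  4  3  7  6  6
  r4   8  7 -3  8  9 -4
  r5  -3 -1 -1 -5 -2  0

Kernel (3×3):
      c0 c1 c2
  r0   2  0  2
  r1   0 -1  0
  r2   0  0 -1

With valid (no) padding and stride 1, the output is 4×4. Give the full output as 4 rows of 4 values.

Output[0,0]: The receptive field on the input at this output position is [-5 3 9 / 5 -4 2 / 1 2 1]. Elementwise product with the kernel and sum: -5·2 + 9·2 + -4·-1 + 1·-1.

11 18 8 27
9 0 -14 10
3 1 2 -4
-4 30 12 17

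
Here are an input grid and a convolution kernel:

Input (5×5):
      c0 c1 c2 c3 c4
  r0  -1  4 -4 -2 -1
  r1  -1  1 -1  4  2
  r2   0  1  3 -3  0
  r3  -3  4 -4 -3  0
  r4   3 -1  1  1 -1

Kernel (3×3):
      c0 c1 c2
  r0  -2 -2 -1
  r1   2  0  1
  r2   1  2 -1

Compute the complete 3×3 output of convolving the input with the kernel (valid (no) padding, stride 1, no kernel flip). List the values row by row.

Output[0,0]: The receptive field on the input at this output position is [-1 4 -4 / -1 1 -1 / 0 1 3]. Elementwise product with the kernel and sum: -1·-2 + 4·-2 + -4·-1 + -1·2 + -1·1 + 0·1 + 1·2 + 3·-1.
Output[0,1]: The receptive field on the input at this output position is [4 -4 -2 / 1 -1 4 / 1 3 -3]. Elementwise product with the kernel and sum: 4·-2 + -4·-2 + -2·-1 + 1·2 + 4·1 + 1·1 + 3·2 + -3·-1.

-6 18 10
13 -6 -12
-15 0 -4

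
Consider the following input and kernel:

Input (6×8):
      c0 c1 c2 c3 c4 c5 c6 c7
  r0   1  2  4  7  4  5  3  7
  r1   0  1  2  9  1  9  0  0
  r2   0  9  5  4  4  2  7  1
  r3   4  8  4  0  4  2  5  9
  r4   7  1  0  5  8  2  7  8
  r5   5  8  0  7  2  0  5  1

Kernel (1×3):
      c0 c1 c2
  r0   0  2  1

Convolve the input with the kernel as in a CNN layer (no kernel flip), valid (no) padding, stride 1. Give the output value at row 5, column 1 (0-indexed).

The receptive field on the input at this output position is [8 0 7]. Elementwise product with the kernel and sum: 0·2 + 7·1.

7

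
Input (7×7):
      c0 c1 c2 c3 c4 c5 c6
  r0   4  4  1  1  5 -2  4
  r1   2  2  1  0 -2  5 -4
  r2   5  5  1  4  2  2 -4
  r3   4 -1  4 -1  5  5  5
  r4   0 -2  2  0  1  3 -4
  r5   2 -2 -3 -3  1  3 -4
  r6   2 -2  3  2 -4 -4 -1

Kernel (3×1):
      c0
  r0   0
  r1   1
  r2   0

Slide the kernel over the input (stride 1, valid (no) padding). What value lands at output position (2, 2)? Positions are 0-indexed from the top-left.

The receptive field on the input at this output position is [1 / 4 / 2]. Elementwise product with the kernel and sum: 4·1.

4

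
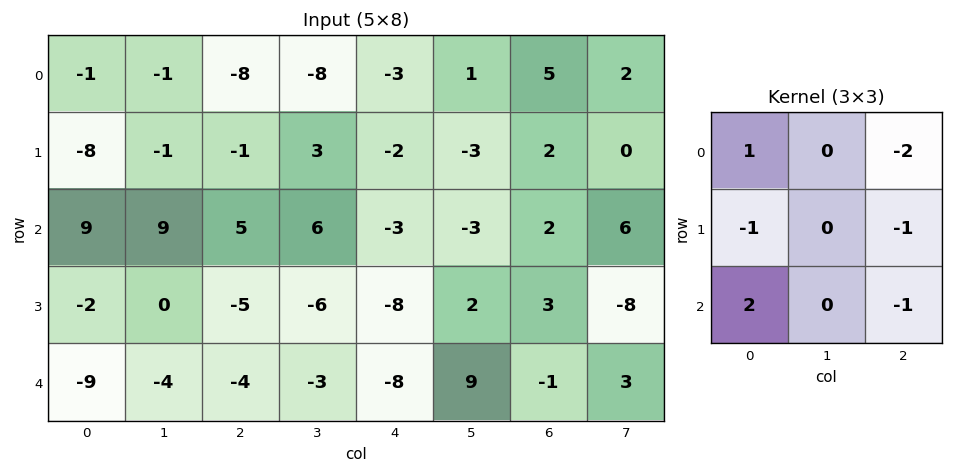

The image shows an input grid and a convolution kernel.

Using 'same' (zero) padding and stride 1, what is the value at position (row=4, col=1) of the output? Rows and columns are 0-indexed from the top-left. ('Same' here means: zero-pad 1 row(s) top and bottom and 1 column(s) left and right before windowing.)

21

The receptive field on the zero-padded input at this output position is [-2 0 -5 / -9 -4 -4 / 0 0 0]. Elementwise product with the kernel and sum: -2·1 + -5·-2 + -9·-1 + -4·-1 + 0·2 + 0·-1.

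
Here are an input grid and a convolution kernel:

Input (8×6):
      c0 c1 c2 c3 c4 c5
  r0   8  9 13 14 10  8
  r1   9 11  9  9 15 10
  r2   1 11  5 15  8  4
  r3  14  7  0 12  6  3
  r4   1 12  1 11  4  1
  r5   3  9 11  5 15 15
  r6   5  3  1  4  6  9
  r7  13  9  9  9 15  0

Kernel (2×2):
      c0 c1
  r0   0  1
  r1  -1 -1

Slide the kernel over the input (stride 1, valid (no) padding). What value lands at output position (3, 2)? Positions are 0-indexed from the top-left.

0

The receptive field on the input at this output position is [0 12 / 1 11]. Elementwise product with the kernel and sum: 12·1 + 1·-1 + 11·-1.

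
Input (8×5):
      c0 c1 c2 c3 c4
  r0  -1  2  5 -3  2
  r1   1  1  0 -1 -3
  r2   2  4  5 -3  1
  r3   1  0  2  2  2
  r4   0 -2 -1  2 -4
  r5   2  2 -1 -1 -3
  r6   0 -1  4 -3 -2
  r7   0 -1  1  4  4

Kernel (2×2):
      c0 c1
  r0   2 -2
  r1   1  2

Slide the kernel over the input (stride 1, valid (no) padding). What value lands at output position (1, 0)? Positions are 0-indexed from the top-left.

The receptive field on the input at this output position is [1 1 / 2 4]. Elementwise product with the kernel and sum: 1·2 + 1·-2 + 2·1 + 4·2.

10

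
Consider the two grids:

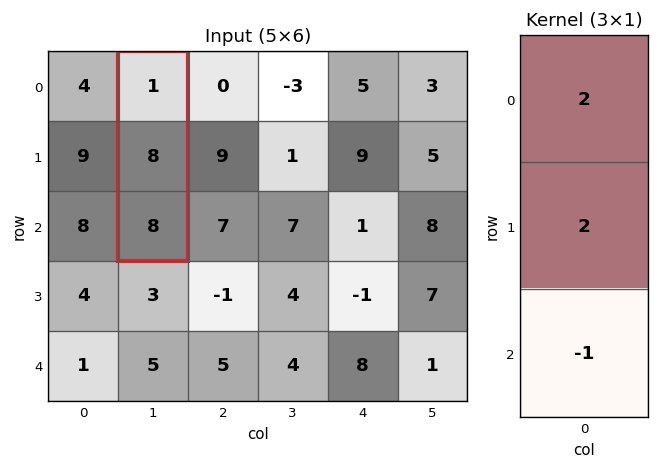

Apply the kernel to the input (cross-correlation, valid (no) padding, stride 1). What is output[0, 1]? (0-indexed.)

The receptive field on the input at this output position is [1 / 8 / 8]. Elementwise product with the kernel and sum: 1·2 + 8·2 + 8·-1.

10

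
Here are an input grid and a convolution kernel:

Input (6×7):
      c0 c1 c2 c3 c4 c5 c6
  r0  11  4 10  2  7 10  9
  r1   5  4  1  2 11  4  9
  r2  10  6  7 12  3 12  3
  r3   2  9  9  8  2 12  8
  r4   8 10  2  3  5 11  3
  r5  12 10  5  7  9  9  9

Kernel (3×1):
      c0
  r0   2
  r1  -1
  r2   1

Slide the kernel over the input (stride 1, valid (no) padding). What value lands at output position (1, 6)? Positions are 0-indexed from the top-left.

23

The receptive field on the input at this output position is [9 / 3 / 8]. Elementwise product with the kernel and sum: 9·2 + 3·-1 + 8·1.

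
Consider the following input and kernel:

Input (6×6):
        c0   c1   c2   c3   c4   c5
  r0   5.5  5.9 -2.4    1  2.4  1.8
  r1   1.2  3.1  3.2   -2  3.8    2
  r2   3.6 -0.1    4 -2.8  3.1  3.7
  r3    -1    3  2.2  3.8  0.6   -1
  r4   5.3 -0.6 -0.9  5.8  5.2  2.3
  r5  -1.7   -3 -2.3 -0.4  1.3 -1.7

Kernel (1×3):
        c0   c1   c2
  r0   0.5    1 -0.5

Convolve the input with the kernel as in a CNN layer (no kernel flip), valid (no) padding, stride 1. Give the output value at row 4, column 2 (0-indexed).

The receptive field on the input at this output position is [-0.9 5.8 5.2]. Elementwise product with the kernel and sum: -0.9·0.5 + 5.8·1 + 5.2·-0.5.

2.75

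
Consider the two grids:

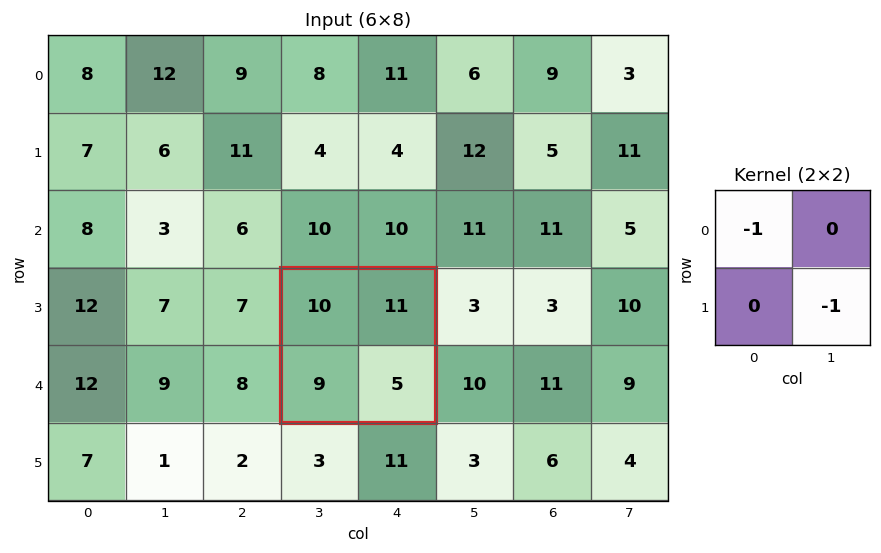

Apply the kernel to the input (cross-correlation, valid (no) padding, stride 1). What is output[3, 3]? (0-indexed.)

The receptive field on the input at this output position is [10 11 / 9 5]. Elementwise product with the kernel and sum: 10·-1 + 5·-1.

-15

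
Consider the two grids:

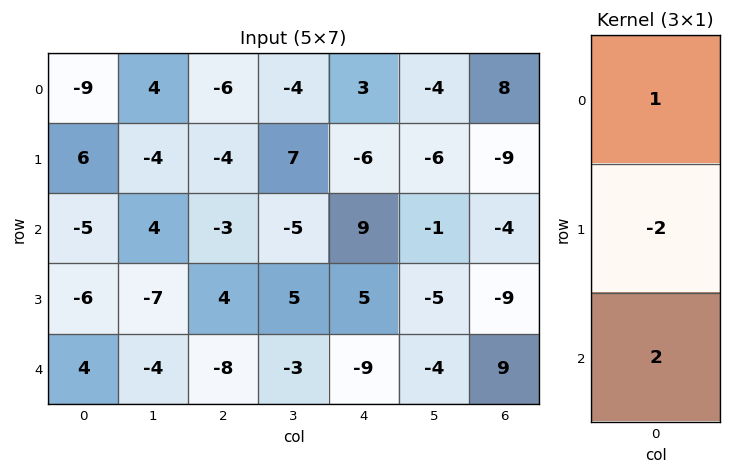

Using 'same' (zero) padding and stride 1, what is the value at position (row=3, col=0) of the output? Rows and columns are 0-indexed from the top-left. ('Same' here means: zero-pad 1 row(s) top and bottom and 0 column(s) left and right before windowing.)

15

The receptive field on the zero-padded input at this output position is [-5 / -6 / 4]. Elementwise product with the kernel and sum: -5·1 + -6·-2 + 4·2.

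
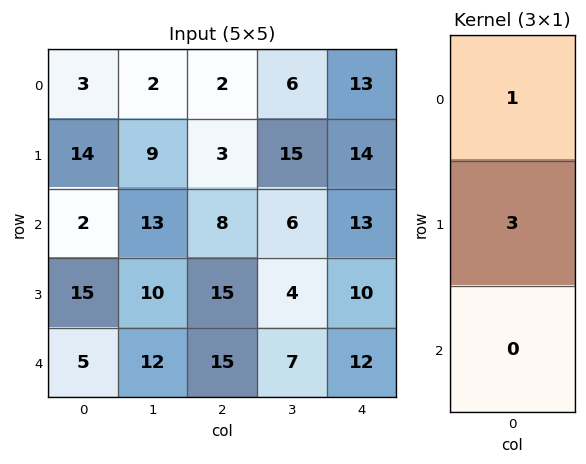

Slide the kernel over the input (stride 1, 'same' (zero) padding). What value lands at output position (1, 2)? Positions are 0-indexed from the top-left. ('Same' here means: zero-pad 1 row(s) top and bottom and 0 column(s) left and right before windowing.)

11

The receptive field on the zero-padded input at this output position is [2 / 3 / 8]. Elementwise product with the kernel and sum: 2·1 + 3·3.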